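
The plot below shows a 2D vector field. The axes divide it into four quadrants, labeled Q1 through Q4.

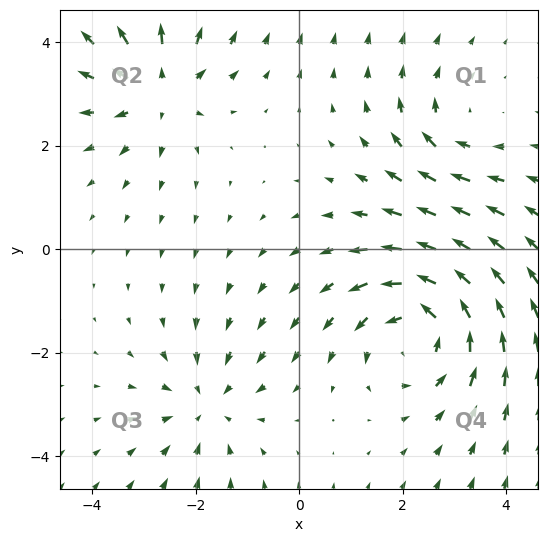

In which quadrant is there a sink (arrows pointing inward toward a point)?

The sink sits at approximately (-1.8, -3.0), which lies in quadrant Q3. The divergence there is about -3, negative as expected for a sink.

Q3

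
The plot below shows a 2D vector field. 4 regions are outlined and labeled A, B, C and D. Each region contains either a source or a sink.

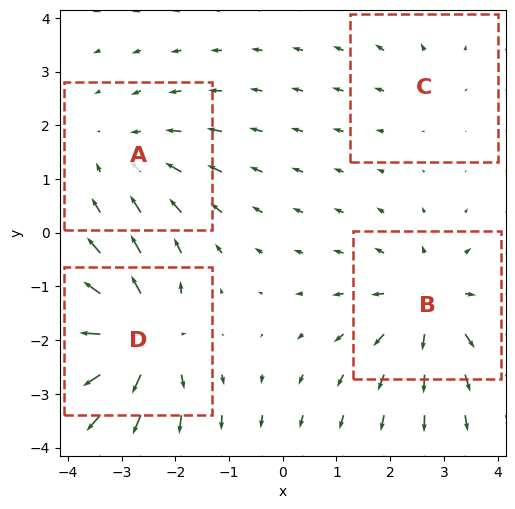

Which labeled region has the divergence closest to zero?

Divergence at each region's feature centre — A: about -3, B: about +5, C: about +2, D: about +7. Region C is closest to zero.

C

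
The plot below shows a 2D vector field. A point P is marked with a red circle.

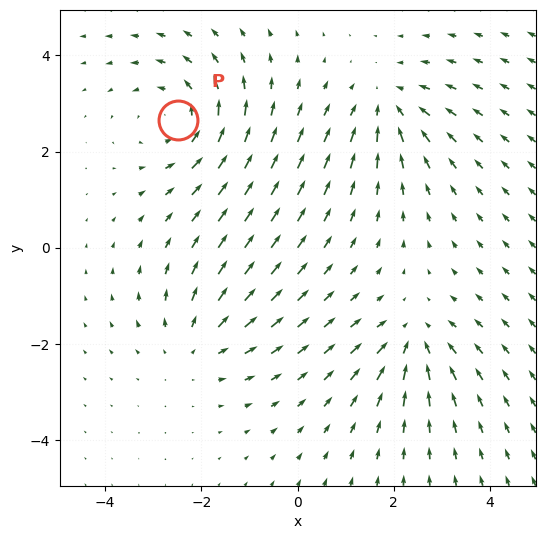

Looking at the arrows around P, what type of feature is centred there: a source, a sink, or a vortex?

At P (-2.5, 2.7) the arrows circulate counterclockwise. Divergence ≈0, curl about +3 — near-zero divergence with nonzero curl is a vortex.

vortex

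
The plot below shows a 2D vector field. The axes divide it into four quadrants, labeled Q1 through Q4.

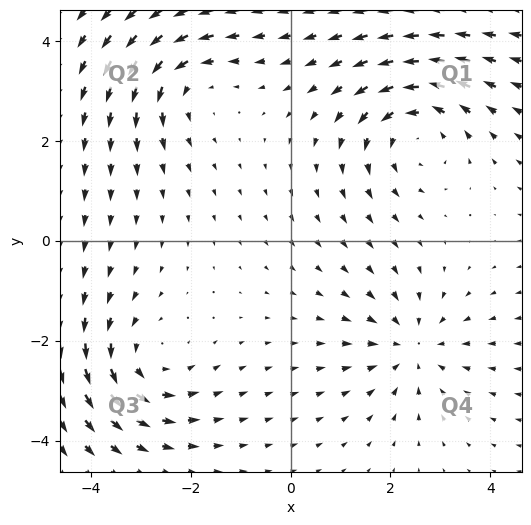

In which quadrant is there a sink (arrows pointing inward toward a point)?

Q4

The sink sits at approximately (2.4, -2.1), which lies in quadrant Q4. The divergence there is about -3, negative as expected for a sink.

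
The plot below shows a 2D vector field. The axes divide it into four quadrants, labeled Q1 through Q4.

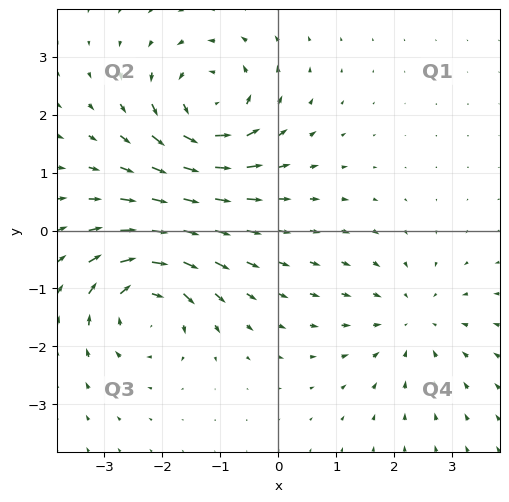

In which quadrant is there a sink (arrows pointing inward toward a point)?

The sink sits at approximately (2.3, -1.6), which lies in quadrant Q4. The divergence there is about -3, negative as expected for a sink.

Q4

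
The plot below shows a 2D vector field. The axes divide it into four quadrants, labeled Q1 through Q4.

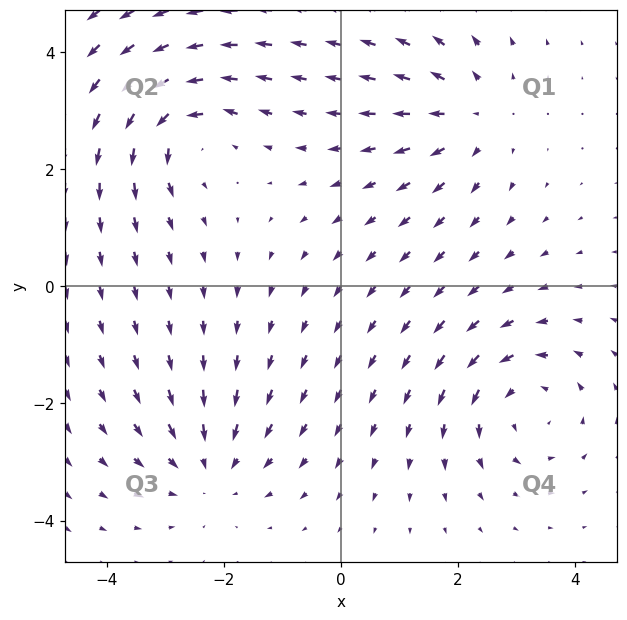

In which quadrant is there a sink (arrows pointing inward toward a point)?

The sink sits at approximately (-2.2, -3.1), which lies in quadrant Q3. The divergence there is about -4, negative as expected for a sink.

Q3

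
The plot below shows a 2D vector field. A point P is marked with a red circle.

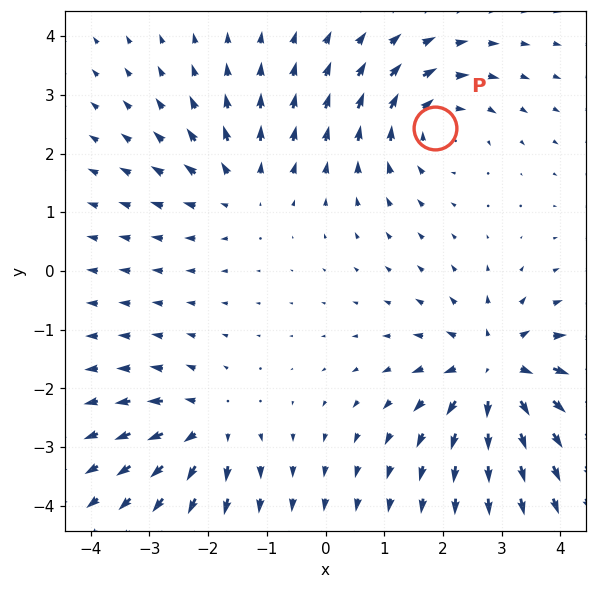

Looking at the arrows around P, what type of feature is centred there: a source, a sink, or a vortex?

vortex

At P (1.9, 2.4) the arrows circulate clockwise. Divergence ≈0, curl about -4 — near-zero divergence with nonzero curl is a vortex.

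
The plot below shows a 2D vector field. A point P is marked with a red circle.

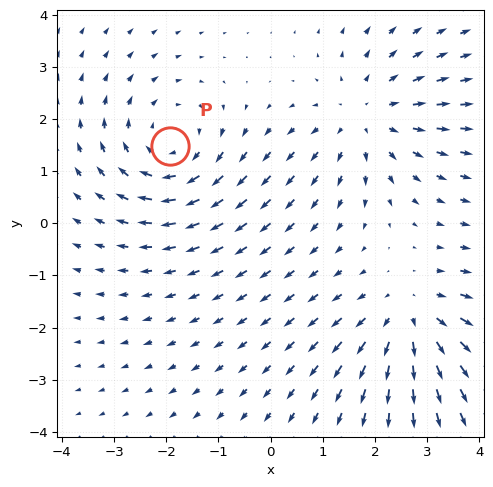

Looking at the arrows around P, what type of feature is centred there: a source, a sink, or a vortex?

At P (-1.9, 1.5) the arrows circulate clockwise. Divergence ≈0, curl about -4 — near-zero divergence with nonzero curl is a vortex.

vortex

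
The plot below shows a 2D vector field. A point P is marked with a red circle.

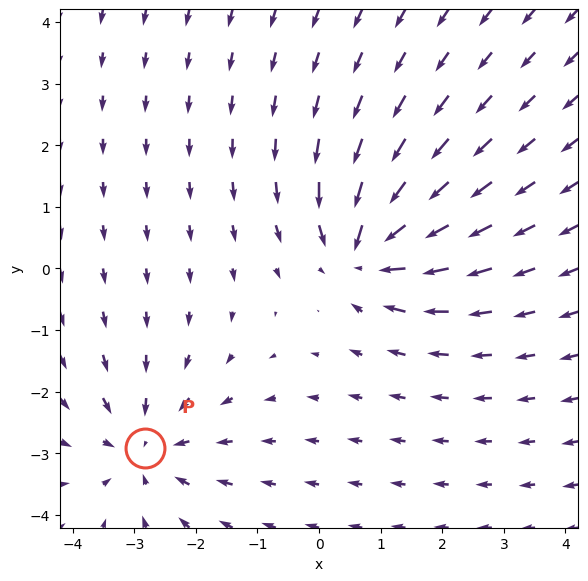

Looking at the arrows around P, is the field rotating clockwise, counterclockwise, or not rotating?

Near P at (-2.8, -2.9) the arrows show no circulation. The curl there is ≈0.

not rotating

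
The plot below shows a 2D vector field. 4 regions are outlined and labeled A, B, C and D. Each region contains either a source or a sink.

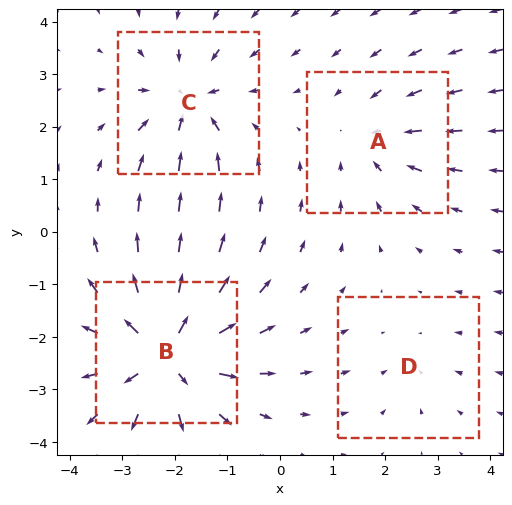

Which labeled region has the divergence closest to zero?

Divergence at each region's feature centre — A: about -3, B: about +7, C: about -5, D: about -2. Region D is closest to zero.

D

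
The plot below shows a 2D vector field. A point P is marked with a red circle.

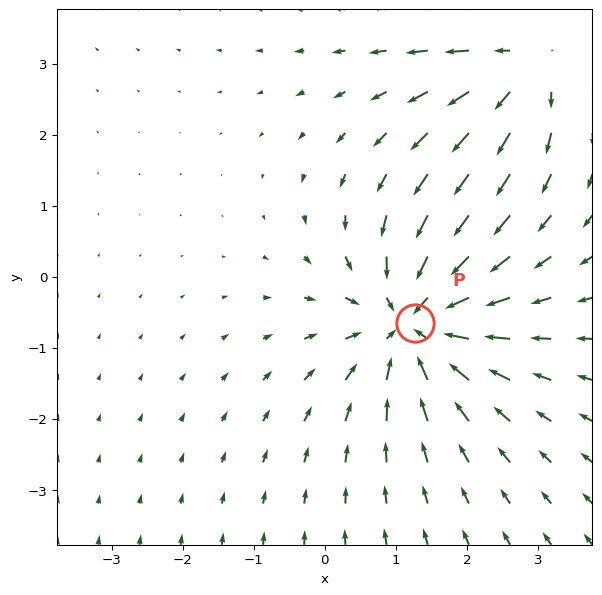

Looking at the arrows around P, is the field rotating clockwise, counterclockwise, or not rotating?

not rotating

Near P at (1.3, -0.7) the arrows show no circulation. The curl there is ≈0.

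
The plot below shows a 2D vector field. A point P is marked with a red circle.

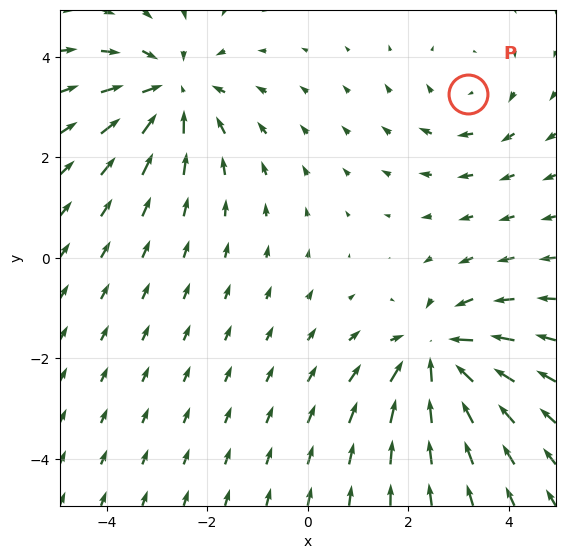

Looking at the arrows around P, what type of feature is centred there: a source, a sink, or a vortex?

At P (3.2, 3.3) the arrows circulate clockwise. Divergence ≈0, curl about -2 — near-zero divergence with nonzero curl is a vortex.

vortex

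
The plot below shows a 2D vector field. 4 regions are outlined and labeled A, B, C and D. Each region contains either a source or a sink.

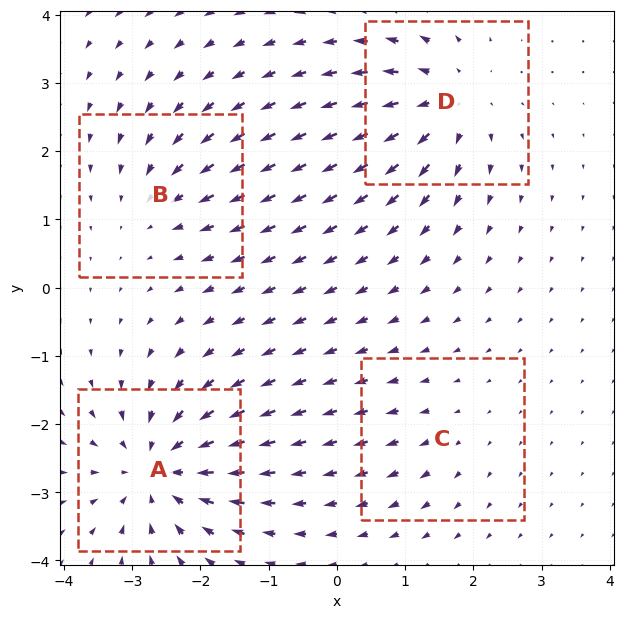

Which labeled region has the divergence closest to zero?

Divergence at each region's feature centre — A: about -7, B: about -4, C: about +2, D: about +6. Region C is closest to zero.

C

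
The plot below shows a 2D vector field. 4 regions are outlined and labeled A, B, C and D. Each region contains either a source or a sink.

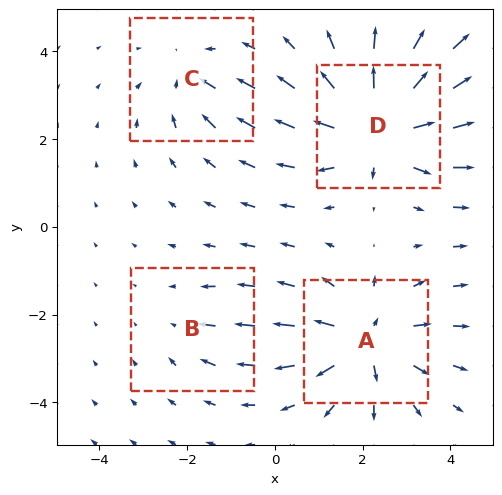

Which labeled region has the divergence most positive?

D

Divergence at each region's feature centre — A: about +6, B: about -2, C: about -3, D: about +7. Region D is most positive.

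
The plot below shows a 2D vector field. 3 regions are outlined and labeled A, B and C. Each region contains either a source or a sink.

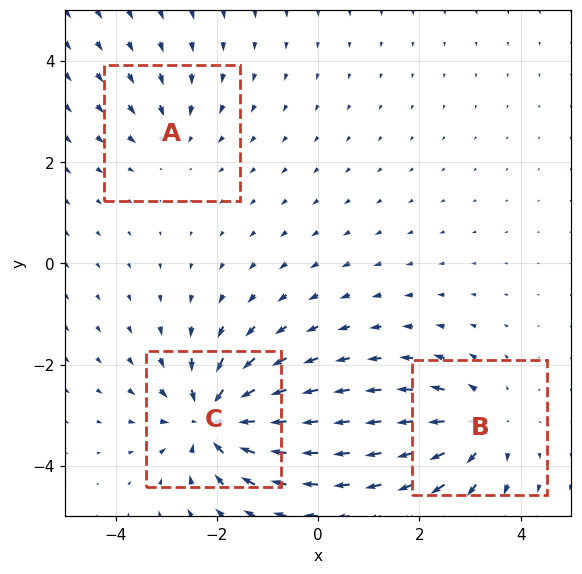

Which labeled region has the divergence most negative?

Divergence at each region's feature centre — A: about -2, B: about +4, C: about -6. Region C is most negative.

C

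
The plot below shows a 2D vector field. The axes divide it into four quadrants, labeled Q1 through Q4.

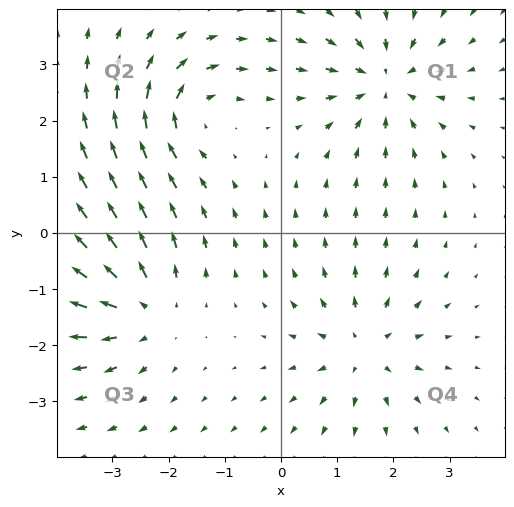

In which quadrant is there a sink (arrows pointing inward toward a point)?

The sink sits at approximately (1.8, 2.7), which lies in quadrant Q1. The divergence there is about -5, negative as expected for a sink.

Q1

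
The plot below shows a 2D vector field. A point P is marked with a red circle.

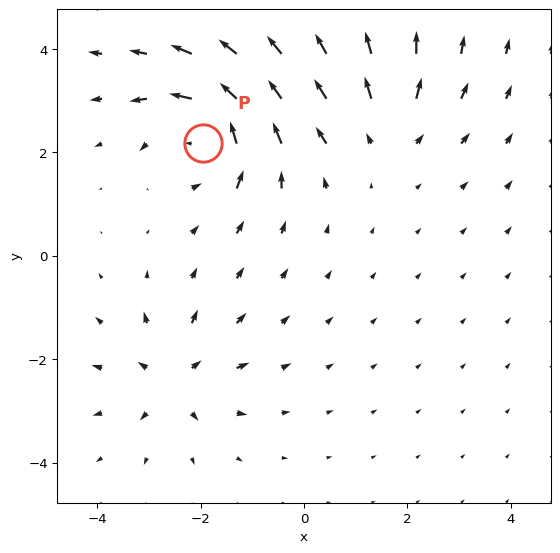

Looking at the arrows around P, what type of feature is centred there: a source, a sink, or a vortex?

vortex

At P (-2.0, 2.2) the arrows circulate counterclockwise. Divergence ≈0, curl about +6 — near-zero divergence with nonzero curl is a vortex.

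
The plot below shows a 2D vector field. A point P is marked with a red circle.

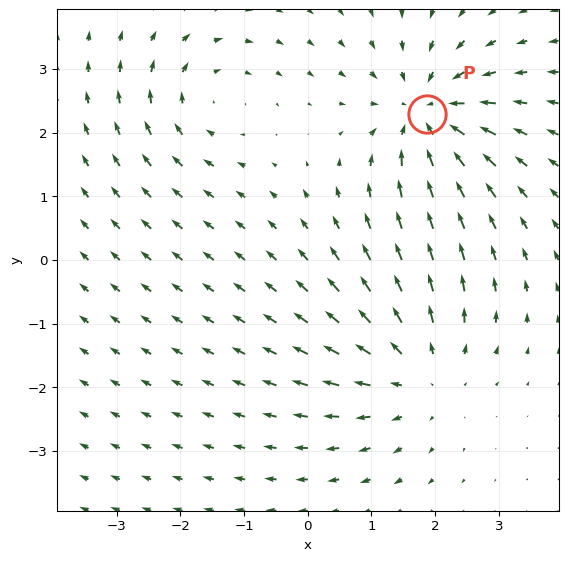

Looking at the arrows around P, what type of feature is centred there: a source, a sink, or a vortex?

sink

At P (1.9, 2.3) the arrows converge inward. Divergence about -4, curl ≈0 — negative divergence with near-zero curl is a sink.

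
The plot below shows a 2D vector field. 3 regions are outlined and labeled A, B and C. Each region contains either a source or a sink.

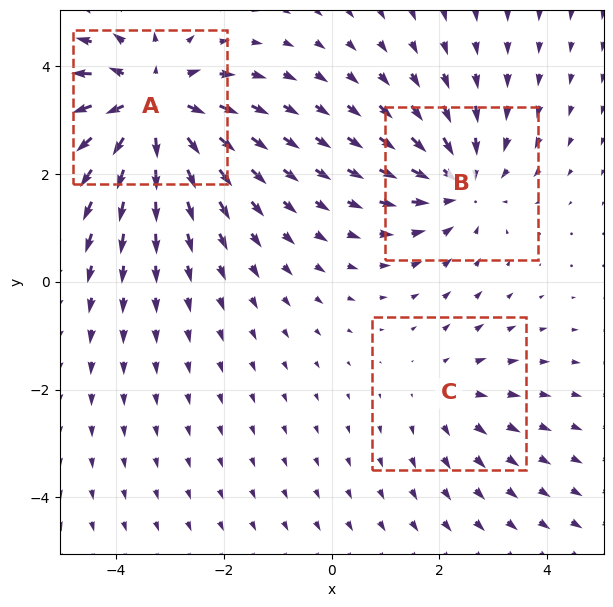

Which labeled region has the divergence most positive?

A

Divergence at each region's feature centre — A: about +5, B: about -3, C: about +2. Region A is most positive.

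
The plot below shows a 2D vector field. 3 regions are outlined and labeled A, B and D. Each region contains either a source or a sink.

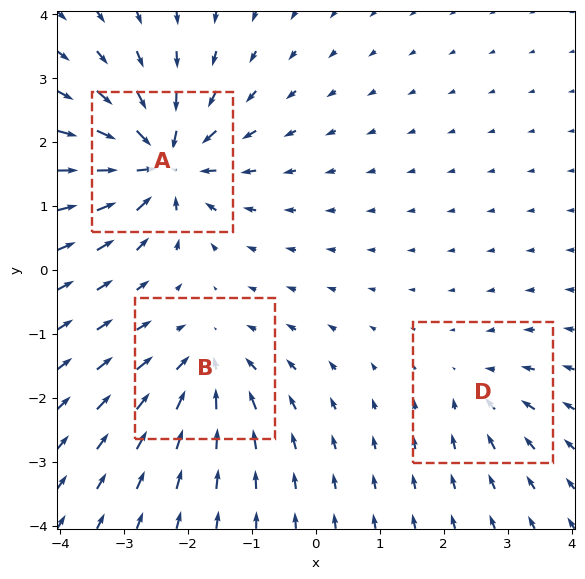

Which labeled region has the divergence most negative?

Divergence at each region's feature centre — A: about -7, B: about -4, D: about -3. Region A is most negative.

A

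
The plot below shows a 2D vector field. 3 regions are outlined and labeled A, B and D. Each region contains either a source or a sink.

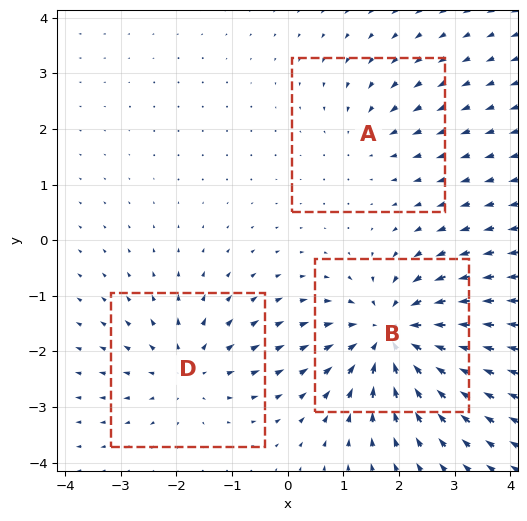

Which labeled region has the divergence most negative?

Divergence at each region's feature centre — A: about -2, B: about -5, D: about +3. Region B is most negative.

B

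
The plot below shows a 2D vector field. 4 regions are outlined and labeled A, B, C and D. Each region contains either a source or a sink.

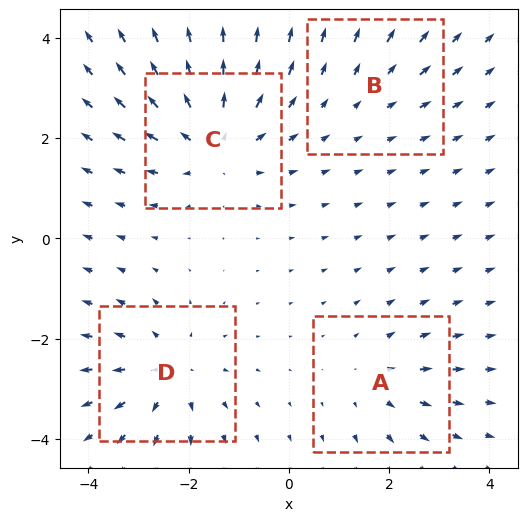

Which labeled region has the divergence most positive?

Divergence at each region's feature centre — A: about +3, B: about +2, C: about +6, D: about +5. Region C is most positive.

C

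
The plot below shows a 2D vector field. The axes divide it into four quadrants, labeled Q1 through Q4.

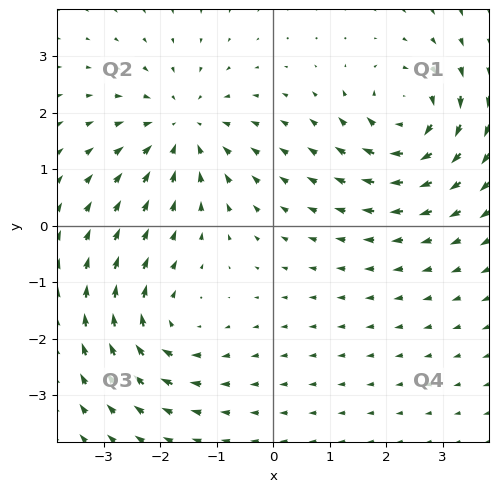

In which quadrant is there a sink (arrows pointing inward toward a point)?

The sink sits at approximately (-1.6, 1.7), which lies in quadrant Q2. The divergence there is about -4, negative as expected for a sink.

Q2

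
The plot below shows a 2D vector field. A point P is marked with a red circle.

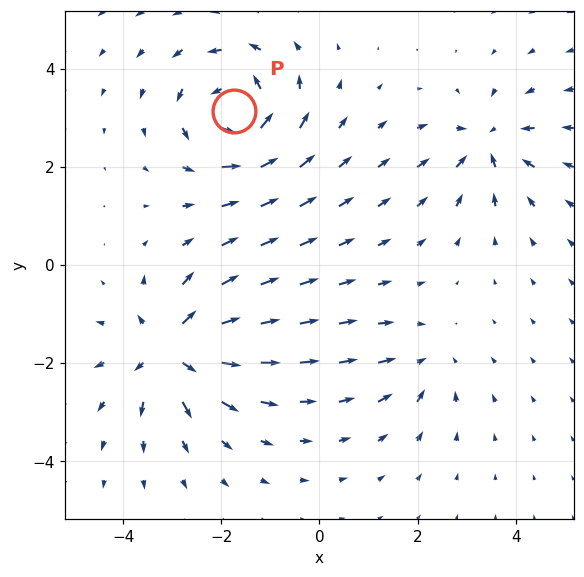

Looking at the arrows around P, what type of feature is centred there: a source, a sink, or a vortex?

vortex

At P (-1.7, 3.1) the arrows circulate counterclockwise. Divergence ≈0, curl about +6 — near-zero divergence with nonzero curl is a vortex.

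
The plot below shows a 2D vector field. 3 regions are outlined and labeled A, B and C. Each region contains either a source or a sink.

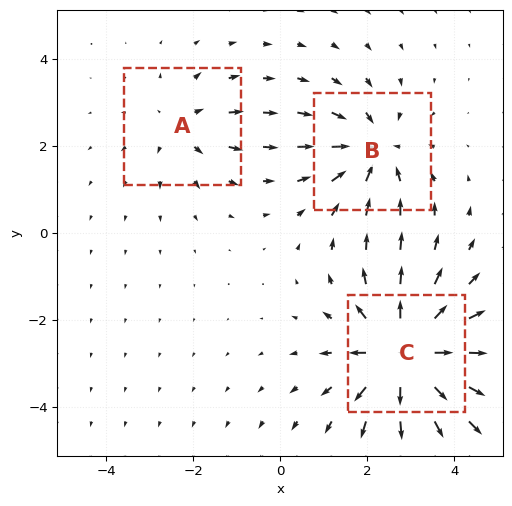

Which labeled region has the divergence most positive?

Divergence at each region's feature centre — A: about +2, B: about -3, C: about +5. Region C is most positive.

C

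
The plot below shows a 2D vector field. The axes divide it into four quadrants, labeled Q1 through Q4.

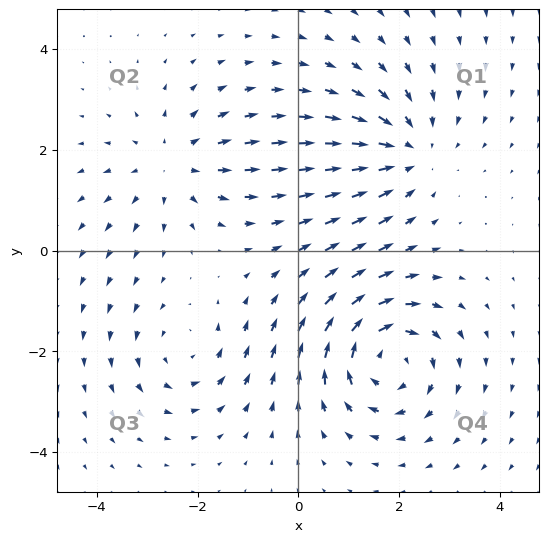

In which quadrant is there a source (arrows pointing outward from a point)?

Q2

The source sits at approximately (-2.5, 1.7), which lies in quadrant Q2. The divergence there is about +3, positive as expected for a source.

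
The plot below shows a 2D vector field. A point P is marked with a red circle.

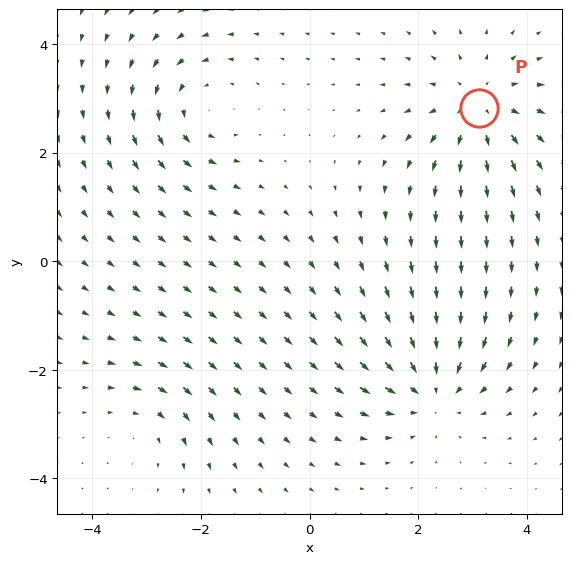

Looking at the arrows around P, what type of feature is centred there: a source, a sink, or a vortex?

At P (3.1, 2.8) the arrows spread outward. Divergence about +5, curl ≈0 — positive divergence with near-zero curl is a source.

source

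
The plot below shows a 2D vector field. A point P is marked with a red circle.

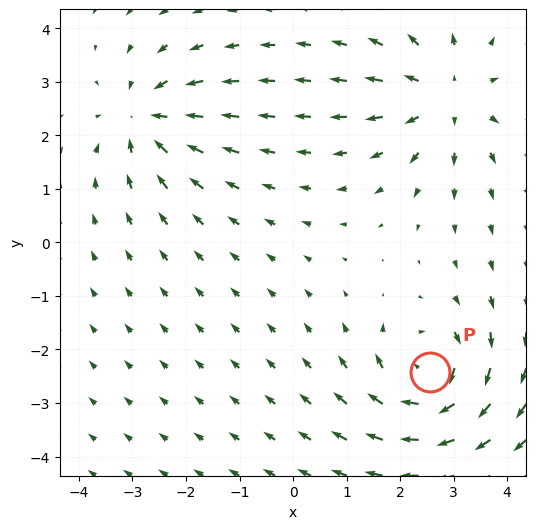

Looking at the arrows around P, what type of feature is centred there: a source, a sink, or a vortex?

At P (2.6, -2.4) the arrows circulate clockwise. Divergence ≈0, curl about -4 — near-zero divergence with nonzero curl is a vortex.

vortex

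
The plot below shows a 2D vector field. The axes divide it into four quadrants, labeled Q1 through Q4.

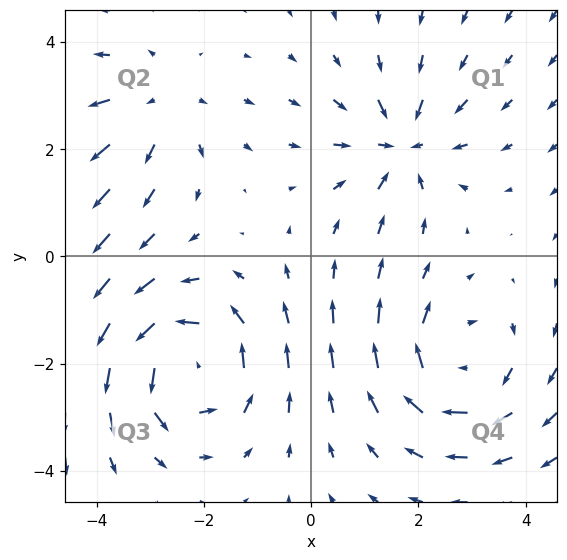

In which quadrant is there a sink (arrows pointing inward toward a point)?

The sink sits at approximately (1.7, 2.1), which lies in quadrant Q1. The divergence there is about -4, negative as expected for a sink.

Q1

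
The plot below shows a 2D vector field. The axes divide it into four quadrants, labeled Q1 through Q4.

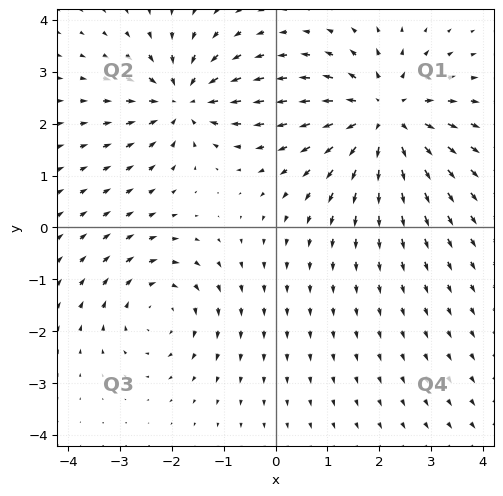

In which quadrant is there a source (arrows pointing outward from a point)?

The source sits at approximately (2.1, 2.1), which lies in quadrant Q1. The divergence there is about +4, positive as expected for a source.

Q1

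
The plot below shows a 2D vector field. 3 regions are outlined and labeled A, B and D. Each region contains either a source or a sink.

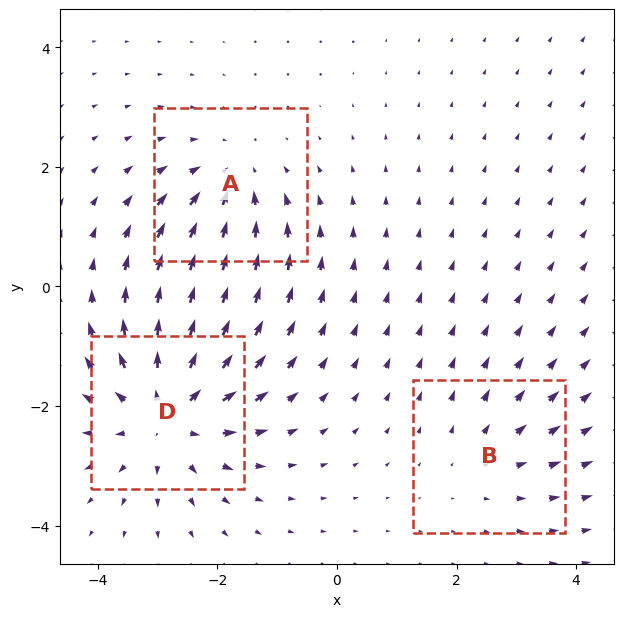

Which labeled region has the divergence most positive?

D

Divergence at each region's feature centre — A: about -3, B: about +2, D: about +4. Region D is most positive.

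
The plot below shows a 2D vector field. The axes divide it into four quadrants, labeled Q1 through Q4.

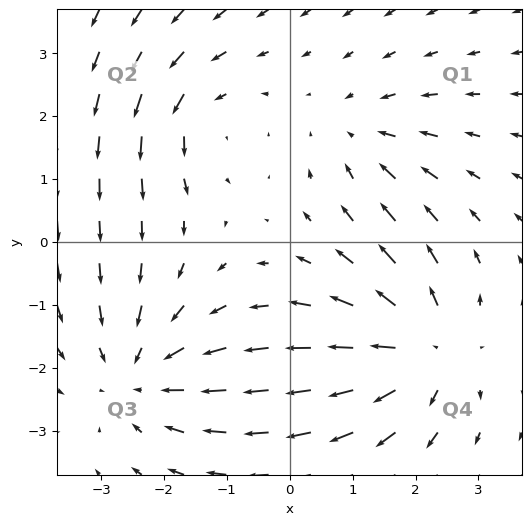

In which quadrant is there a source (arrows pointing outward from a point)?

The source sits at approximately (2.1, -1.7), which lies in quadrant Q4. The divergence there is about +5, positive as expected for a source.

Q4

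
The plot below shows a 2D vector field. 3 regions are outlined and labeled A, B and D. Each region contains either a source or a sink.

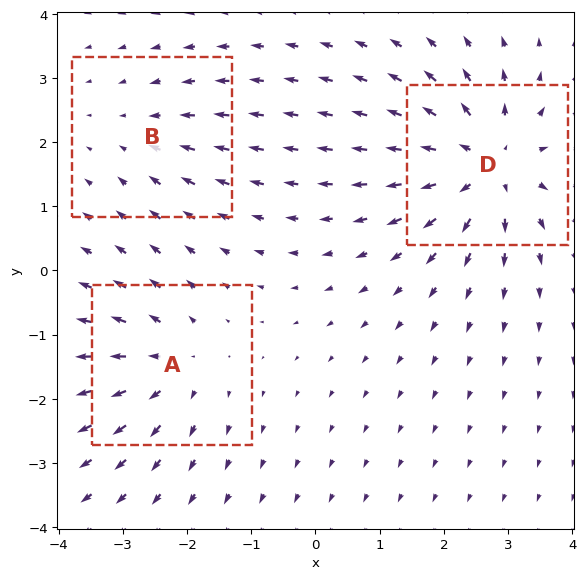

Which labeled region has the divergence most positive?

Divergence at each region's feature centre — A: about +3, B: about -2, D: about +5. Region D is most positive.

D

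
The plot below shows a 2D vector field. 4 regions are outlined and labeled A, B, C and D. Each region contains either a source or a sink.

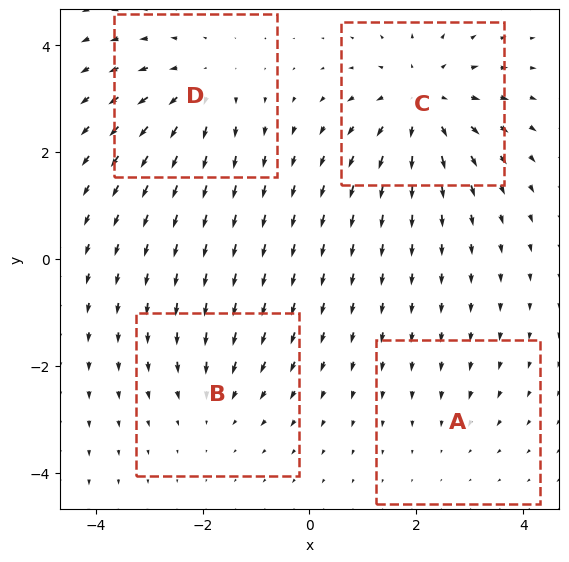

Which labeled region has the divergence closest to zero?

Divergence at each region's feature centre — A: about -2, B: about -3, C: about +6, D: about +4. Region A is closest to zero.

A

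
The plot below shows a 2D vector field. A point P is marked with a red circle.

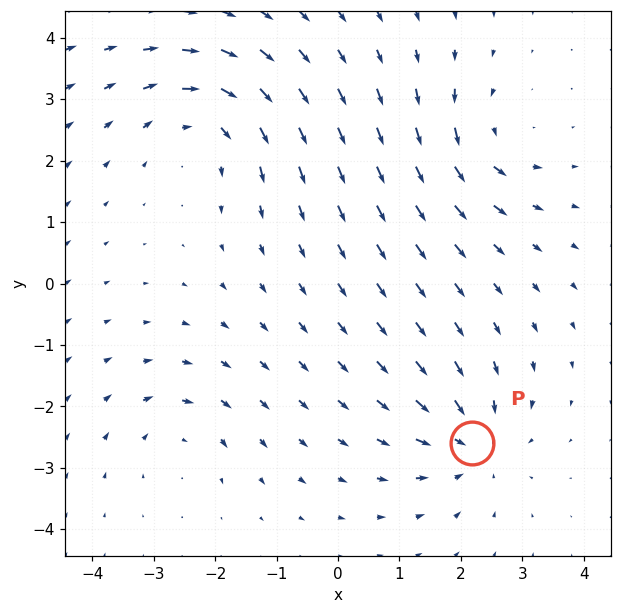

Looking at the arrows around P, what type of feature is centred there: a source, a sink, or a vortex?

At P (2.2, -2.6) the arrows converge inward. Divergence about -5, curl ≈0 — negative divergence with near-zero curl is a sink.

sink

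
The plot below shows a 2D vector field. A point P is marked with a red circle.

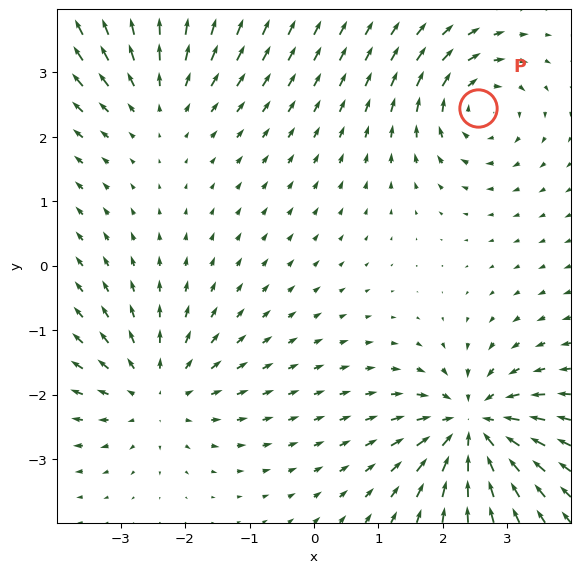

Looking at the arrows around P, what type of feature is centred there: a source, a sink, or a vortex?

At P (2.5, 2.5) the arrows circulate clockwise. Divergence ≈0, curl about -4 — near-zero divergence with nonzero curl is a vortex.

vortex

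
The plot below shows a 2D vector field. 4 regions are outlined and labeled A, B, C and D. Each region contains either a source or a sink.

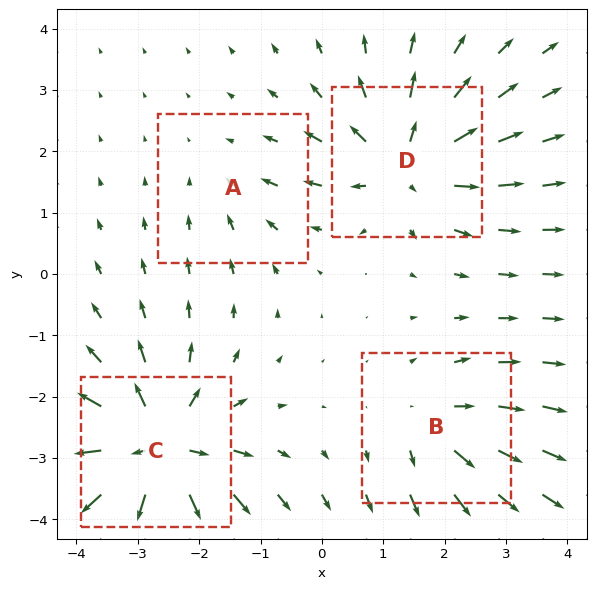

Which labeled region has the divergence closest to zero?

Divergence at each region's feature centre — A: about -2, B: about +4, C: about +8, D: about +6. Region A is closest to zero.

A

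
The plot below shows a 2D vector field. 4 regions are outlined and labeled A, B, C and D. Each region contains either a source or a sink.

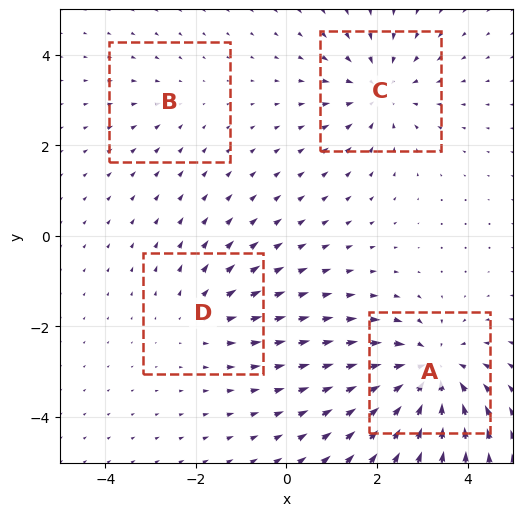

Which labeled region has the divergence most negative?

A

Divergence at each region's feature centre — A: about -6, B: about -2, C: about -4, D: about +3. Region A is most negative.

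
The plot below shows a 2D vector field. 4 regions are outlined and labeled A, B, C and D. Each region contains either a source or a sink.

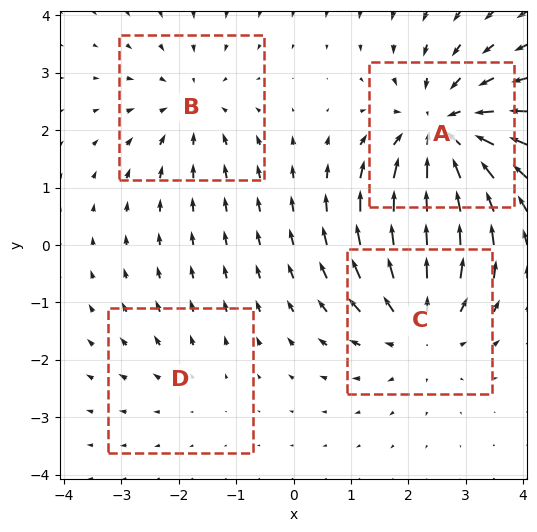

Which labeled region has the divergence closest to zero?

D

Divergence at each region's feature centre — A: about -6, B: about -3, C: about +4, D: about +2. Region D is closest to zero.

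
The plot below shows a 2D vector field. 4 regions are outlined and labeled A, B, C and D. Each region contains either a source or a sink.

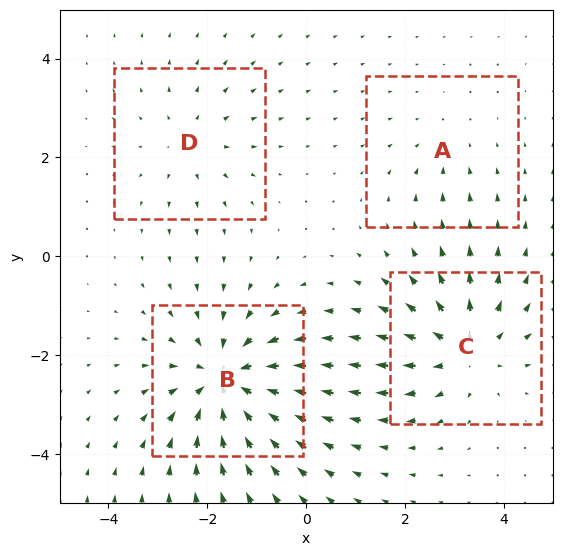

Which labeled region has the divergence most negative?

B

Divergence at each region's feature centre — A: about -2, B: about -7, C: about +5, D: about +3. Region B is most negative.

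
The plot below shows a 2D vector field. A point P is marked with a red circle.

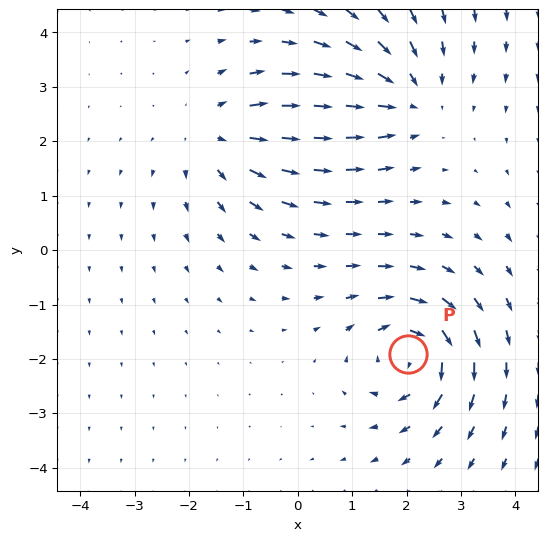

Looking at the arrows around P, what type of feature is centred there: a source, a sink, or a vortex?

vortex

At P (2.0, -1.9) the arrows circulate clockwise. Divergence ≈0, curl about -5 — near-zero divergence with nonzero curl is a vortex.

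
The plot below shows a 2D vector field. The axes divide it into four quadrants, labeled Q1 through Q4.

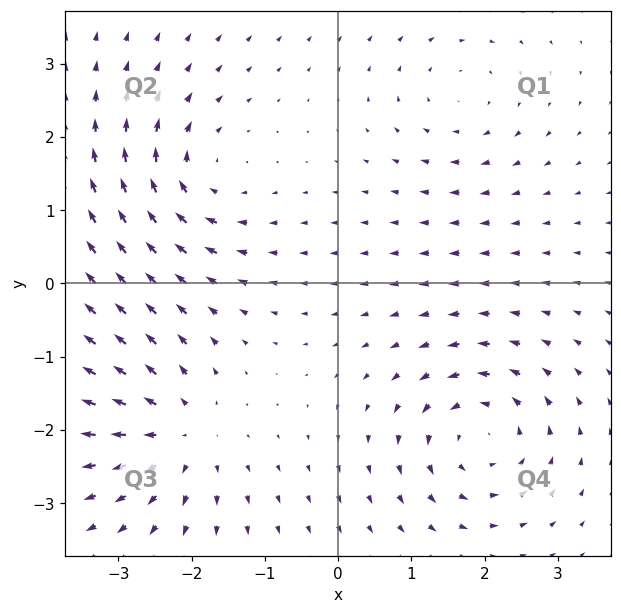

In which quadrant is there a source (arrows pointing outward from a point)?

The source sits at approximately (-2.2, -2.1), which lies in quadrant Q3. The divergence there is about +4, positive as expected for a source.

Q3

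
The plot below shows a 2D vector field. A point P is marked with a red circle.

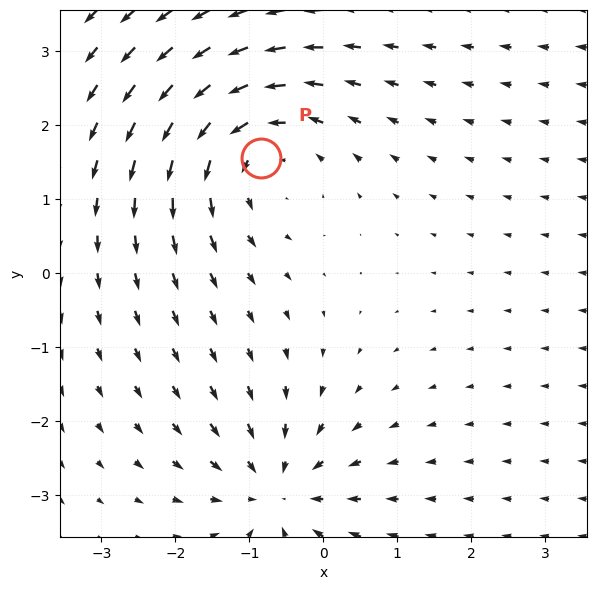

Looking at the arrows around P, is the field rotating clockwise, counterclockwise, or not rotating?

Near P at (-0.8, 1.6) the arrows circulate counterclockwise. The curl (z-component) there is about +4; positive curl means counterclockwise rotation.

counterclockwise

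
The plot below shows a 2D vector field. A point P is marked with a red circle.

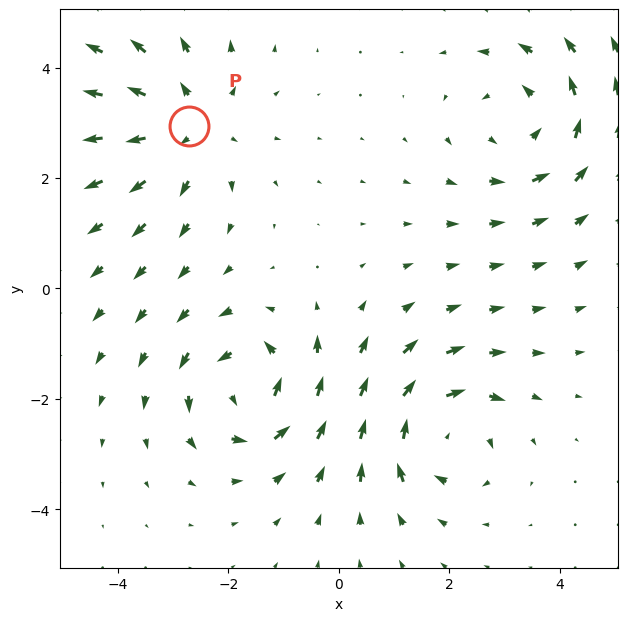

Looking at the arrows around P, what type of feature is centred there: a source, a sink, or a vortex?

source

At P (-2.7, 2.9) the arrows spread outward. Divergence about +3, curl ≈0 — positive divergence with near-zero curl is a source.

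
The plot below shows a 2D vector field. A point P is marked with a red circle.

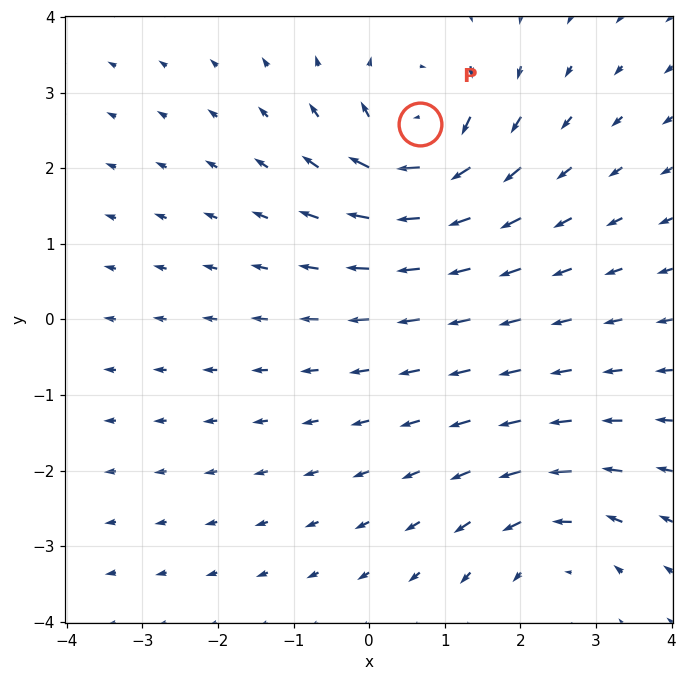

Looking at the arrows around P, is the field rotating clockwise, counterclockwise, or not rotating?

Near P at (0.7, 2.6) the arrows circulate clockwise. The curl (z-component) there is about -6; negative curl means clockwise rotation.

clockwise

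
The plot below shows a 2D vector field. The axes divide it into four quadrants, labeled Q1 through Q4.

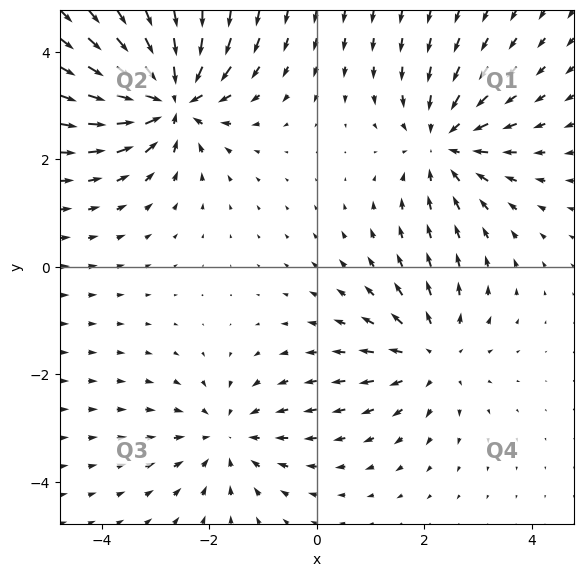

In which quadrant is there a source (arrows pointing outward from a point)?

The source sits at approximately (2.1, -1.6), which lies in quadrant Q4. The divergence there is about +3, positive as expected for a source.

Q4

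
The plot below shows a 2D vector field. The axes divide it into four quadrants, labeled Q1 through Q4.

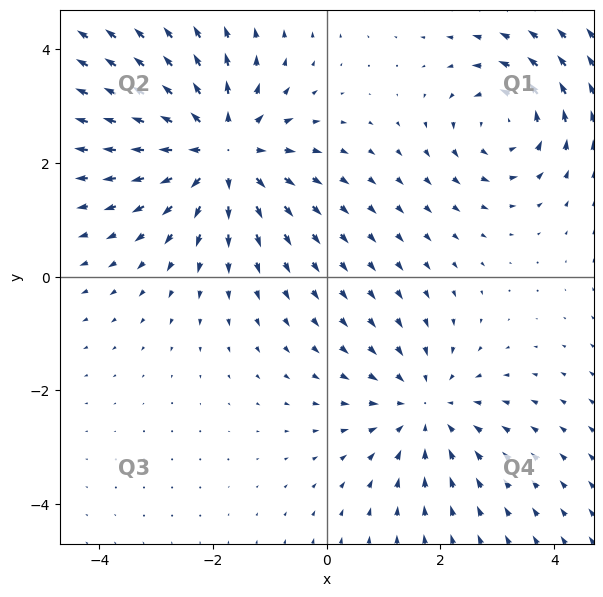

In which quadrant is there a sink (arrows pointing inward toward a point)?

The sink sits at approximately (1.7, -2.3), which lies in quadrant Q4. The divergence there is about -3, negative as expected for a sink.

Q4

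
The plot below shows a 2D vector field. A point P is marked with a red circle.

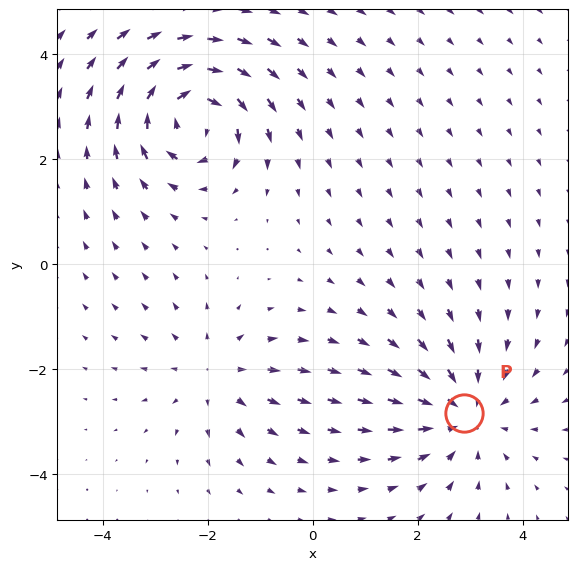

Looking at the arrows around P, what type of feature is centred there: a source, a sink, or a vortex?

sink

At P (2.9, -2.8) the arrows converge inward. Divergence about -4, curl ≈0 — negative divergence with near-zero curl is a sink.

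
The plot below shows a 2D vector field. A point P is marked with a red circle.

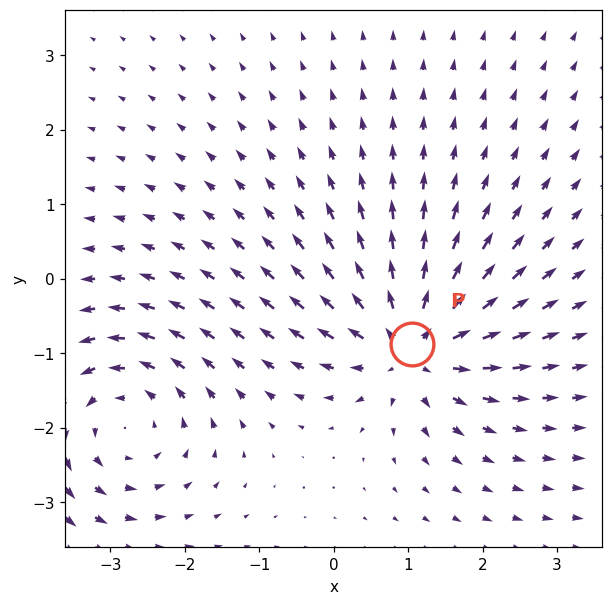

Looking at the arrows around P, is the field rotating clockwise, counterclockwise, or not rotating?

Near P at (1.1, -0.9) the arrows show no circulation. The curl there is ≈0.

not rotating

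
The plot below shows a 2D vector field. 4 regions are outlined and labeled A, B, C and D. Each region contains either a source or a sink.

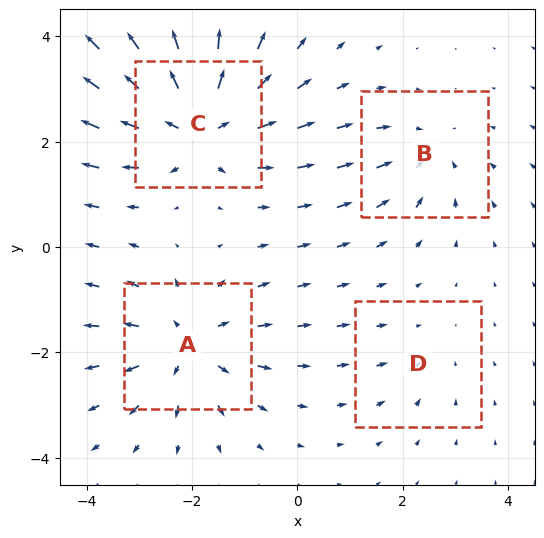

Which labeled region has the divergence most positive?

C

Divergence at each region's feature centre — A: about +5, B: about -3, C: about +7, D: about -2. Region C is most positive.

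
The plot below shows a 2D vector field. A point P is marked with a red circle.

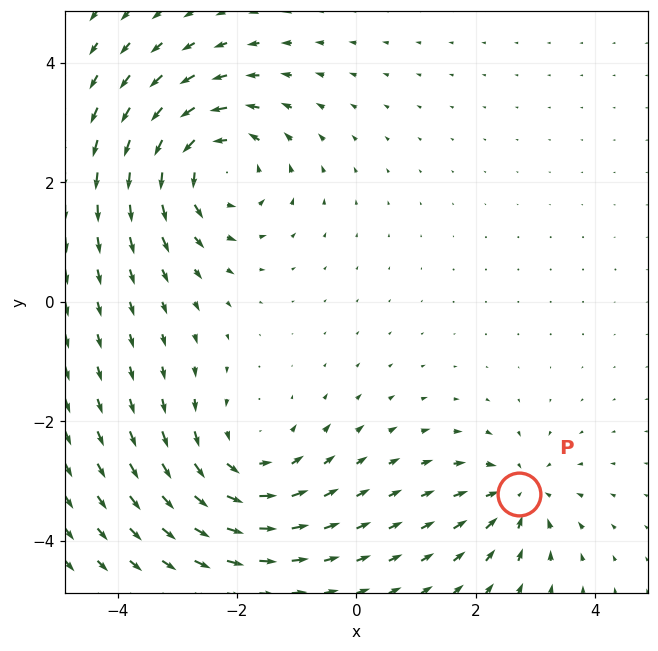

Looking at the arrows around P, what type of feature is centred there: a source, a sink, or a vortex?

sink

At P (2.7, -3.2) the arrows converge inward. Divergence about -4, curl ≈0 — negative divergence with near-zero curl is a sink.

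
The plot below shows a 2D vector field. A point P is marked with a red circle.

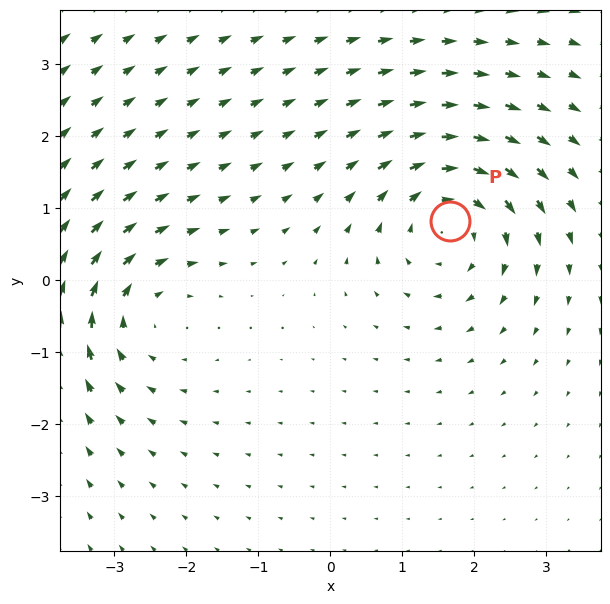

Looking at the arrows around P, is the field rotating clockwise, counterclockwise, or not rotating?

clockwise

Near P at (1.7, 0.8) the arrows circulate clockwise. The curl (z-component) there is about -4; negative curl means clockwise rotation.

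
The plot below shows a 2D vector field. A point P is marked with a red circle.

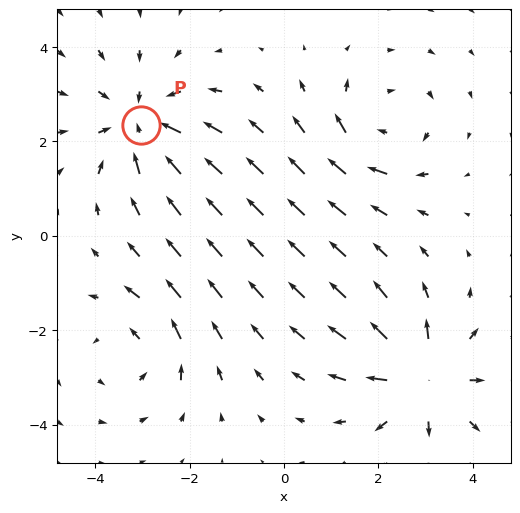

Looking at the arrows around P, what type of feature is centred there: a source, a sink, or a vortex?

At P (-3.0, 2.4) the arrows converge inward. Divergence about -4, curl ≈0 — negative divergence with near-zero curl is a sink.

sink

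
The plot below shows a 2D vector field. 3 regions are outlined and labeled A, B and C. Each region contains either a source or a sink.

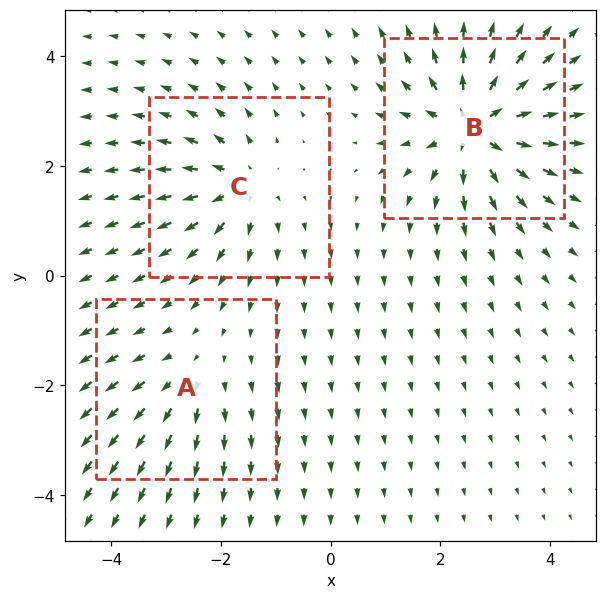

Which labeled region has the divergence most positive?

B

Divergence at each region's feature centre — A: about +2, B: about +6, C: about +4. Region B is most positive.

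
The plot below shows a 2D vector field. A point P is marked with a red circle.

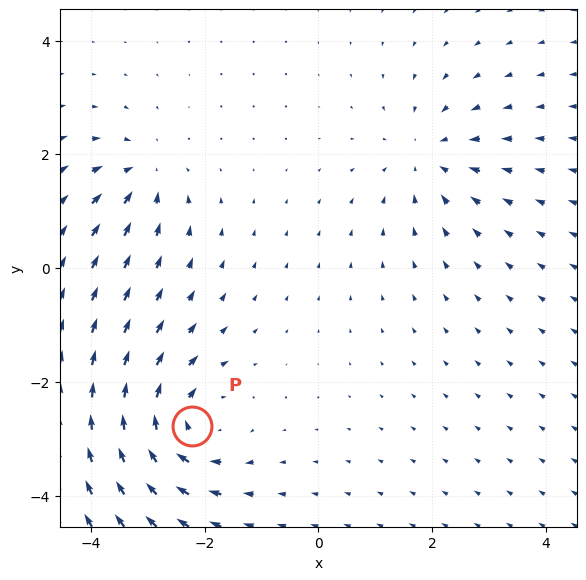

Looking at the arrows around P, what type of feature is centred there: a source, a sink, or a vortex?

At P (-2.2, -2.8) the arrows circulate clockwise. Divergence ≈0, curl about -5 — near-zero divergence with nonzero curl is a vortex.

vortex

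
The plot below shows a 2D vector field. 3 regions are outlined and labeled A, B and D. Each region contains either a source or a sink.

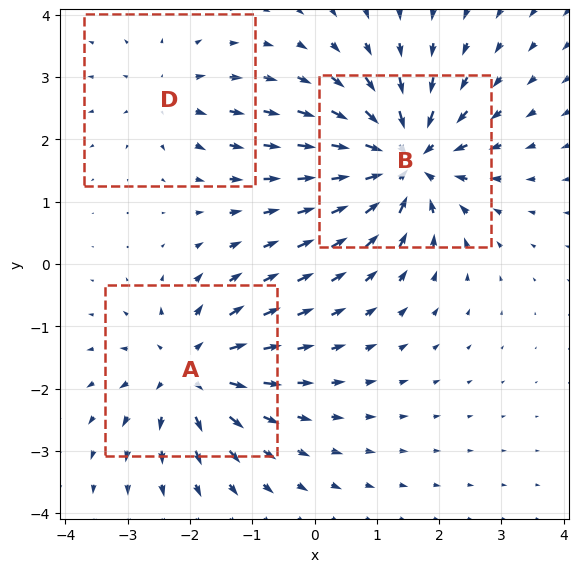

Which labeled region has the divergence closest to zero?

D

Divergence at each region's feature centre — A: about +4, B: about -5, D: about +2. Region D is closest to zero.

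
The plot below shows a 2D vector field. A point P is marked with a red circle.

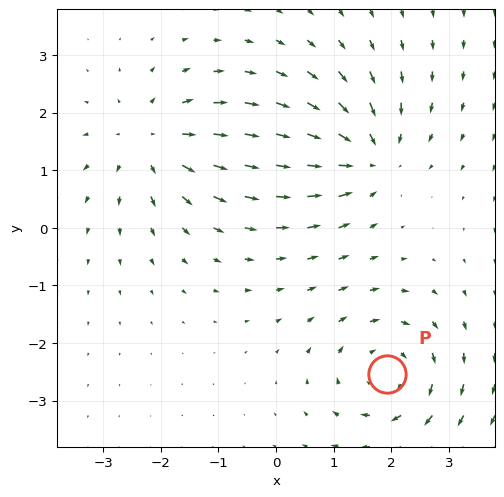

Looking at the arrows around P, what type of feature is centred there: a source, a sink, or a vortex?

At P (1.9, -2.5) the arrows circulate clockwise. Divergence ≈0, curl about -5 — near-zero divergence with nonzero curl is a vortex.

vortex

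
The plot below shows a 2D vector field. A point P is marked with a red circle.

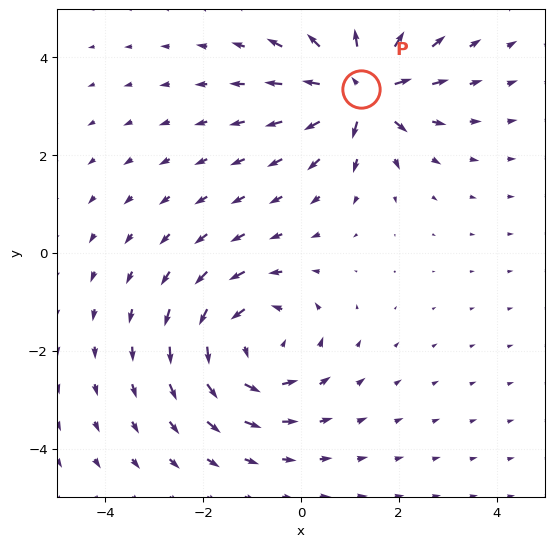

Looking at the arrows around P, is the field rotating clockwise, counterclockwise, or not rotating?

Near P at (1.2, 3.4) the arrows show no circulation. The curl there is ≈0.

not rotating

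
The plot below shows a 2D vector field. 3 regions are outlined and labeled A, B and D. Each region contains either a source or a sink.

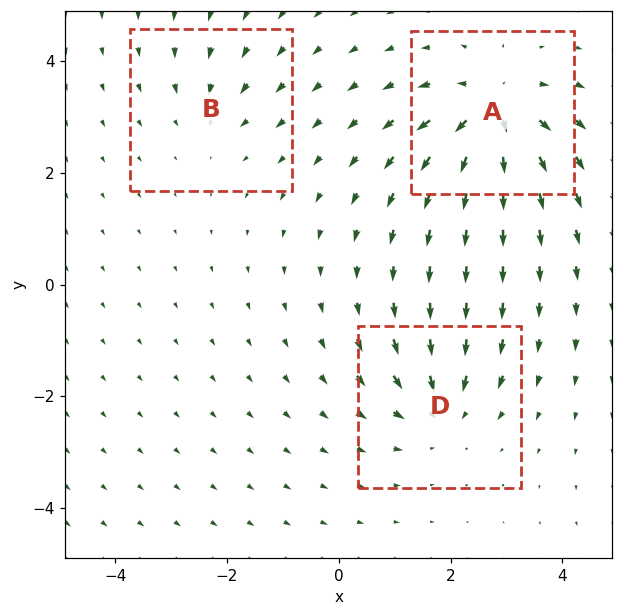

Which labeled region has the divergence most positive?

Divergence at each region's feature centre — A: about +5, B: about -2, D: about -4. Region A is most positive.

A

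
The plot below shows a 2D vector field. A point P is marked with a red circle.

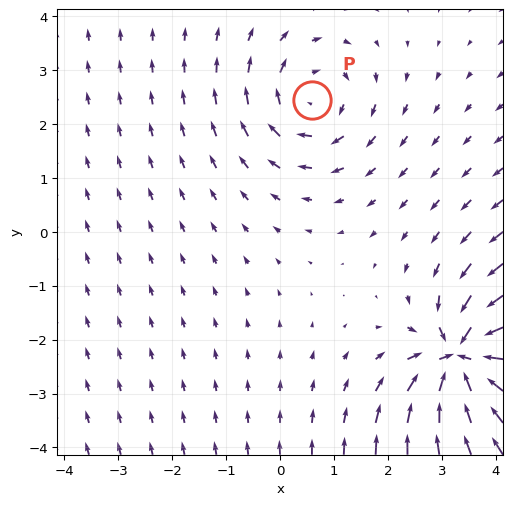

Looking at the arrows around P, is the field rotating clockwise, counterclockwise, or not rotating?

Near P at (0.6, 2.4) the arrows circulate clockwise. The curl (z-component) there is about -3; negative curl means clockwise rotation.

clockwise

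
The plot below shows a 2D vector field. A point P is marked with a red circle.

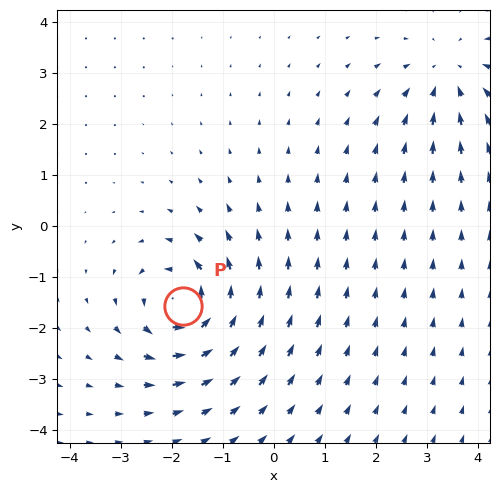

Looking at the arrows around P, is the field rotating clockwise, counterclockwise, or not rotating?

counterclockwise

Near P at (-1.8, -1.6) the arrows circulate counterclockwise. The curl (z-component) there is about +5; positive curl means counterclockwise rotation.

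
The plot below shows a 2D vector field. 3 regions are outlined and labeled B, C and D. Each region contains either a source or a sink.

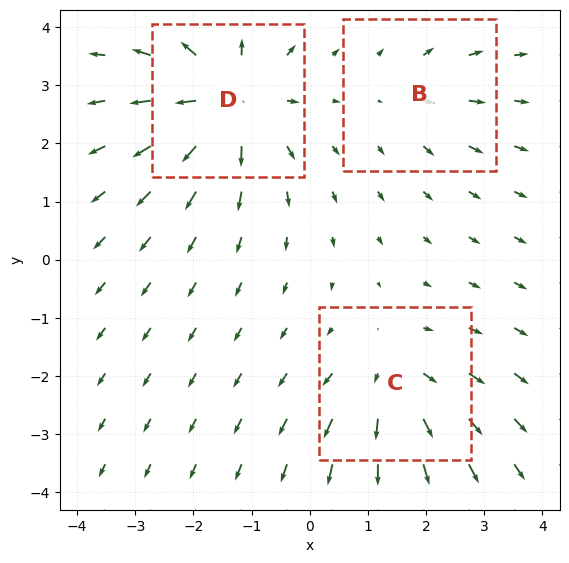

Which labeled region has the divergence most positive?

Divergence at each region's feature centre — B: about +2, C: about +3, D: about +5. Region D is most positive.

D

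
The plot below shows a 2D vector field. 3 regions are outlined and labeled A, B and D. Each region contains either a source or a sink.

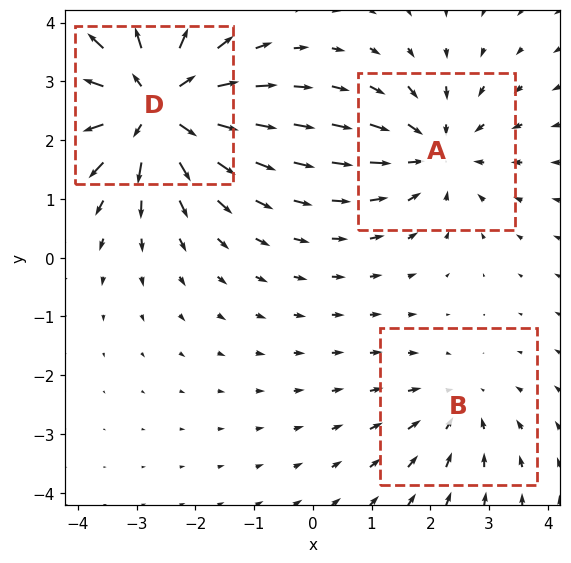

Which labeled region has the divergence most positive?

D

Divergence at each region's feature centre — A: about -3, B: about -2, D: about +5. Region D is most positive.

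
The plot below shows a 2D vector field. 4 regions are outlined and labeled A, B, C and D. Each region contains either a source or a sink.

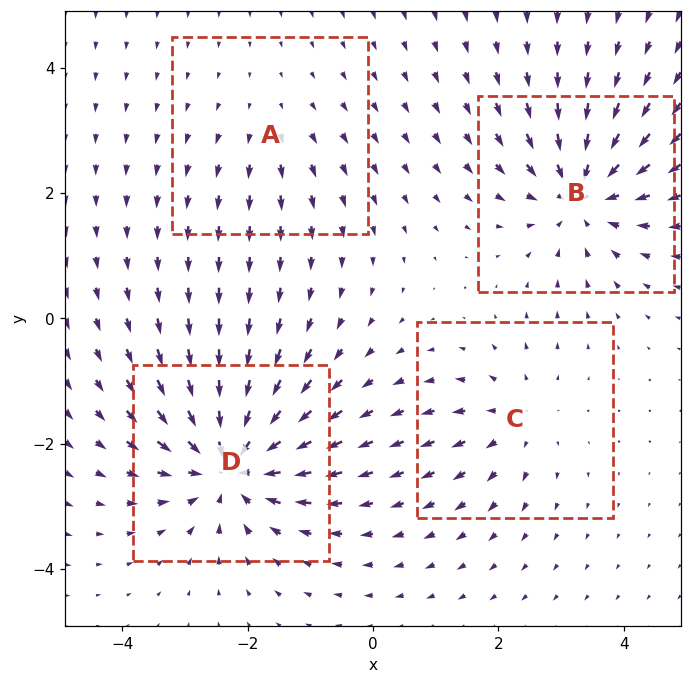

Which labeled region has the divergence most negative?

Divergence at each region's feature centre — A: about +2, B: about -6, C: about +3, D: about -7. Region D is most negative.

D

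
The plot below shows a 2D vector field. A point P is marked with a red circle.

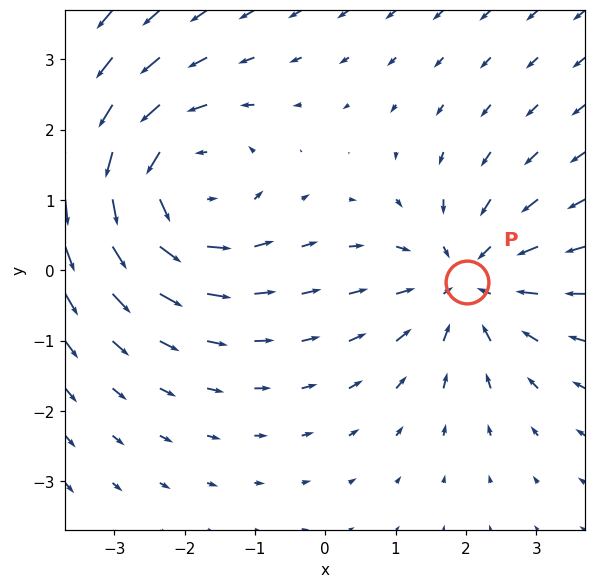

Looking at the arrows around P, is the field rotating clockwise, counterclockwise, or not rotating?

Near P at (2.0, -0.2) the arrows show no circulation. The curl there is ≈0.

not rotating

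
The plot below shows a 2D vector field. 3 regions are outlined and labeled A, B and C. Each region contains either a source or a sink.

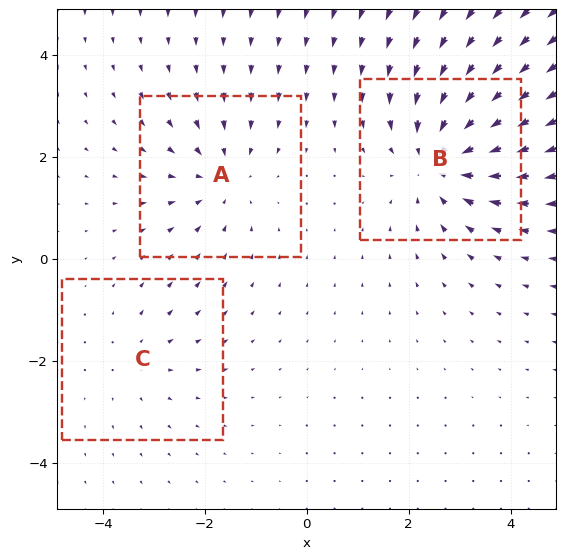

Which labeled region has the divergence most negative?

Divergence at each region's feature centre — A: about -3, B: about -5, C: about +2. Region B is most negative.

B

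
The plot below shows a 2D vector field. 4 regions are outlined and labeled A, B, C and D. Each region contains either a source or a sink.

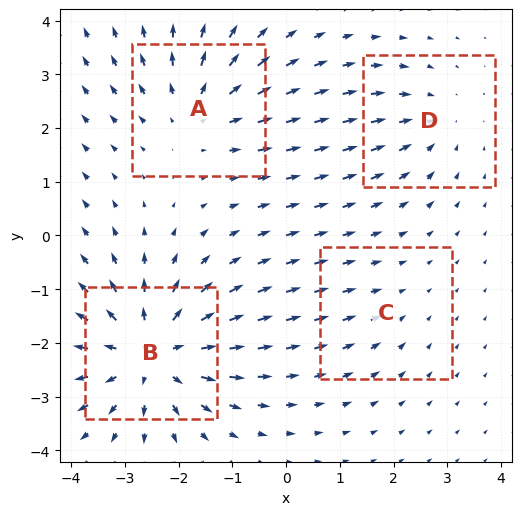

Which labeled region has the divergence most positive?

Divergence at each region's feature centre — A: about +4, B: about +6, C: about -2, D: about -3. Region B is most positive.

B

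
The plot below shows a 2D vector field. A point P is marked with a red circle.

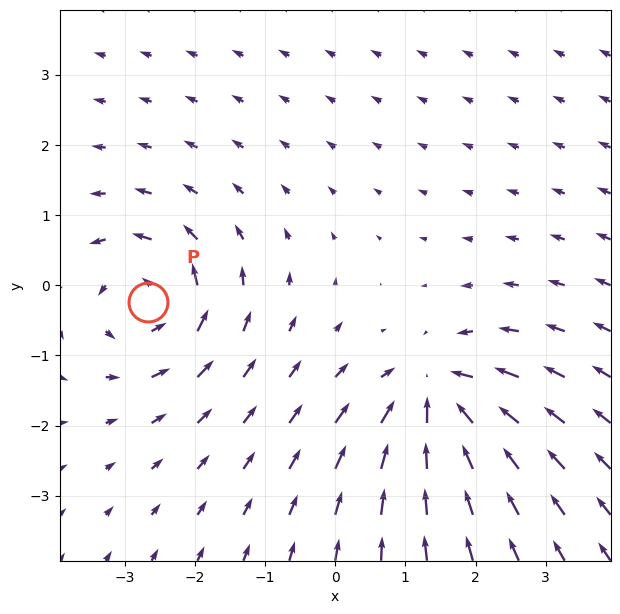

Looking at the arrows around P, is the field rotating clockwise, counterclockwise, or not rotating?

counterclockwise

Near P at (-2.7, -0.2) the arrows circulate counterclockwise. The curl (z-component) there is about +4; positive curl means counterclockwise rotation.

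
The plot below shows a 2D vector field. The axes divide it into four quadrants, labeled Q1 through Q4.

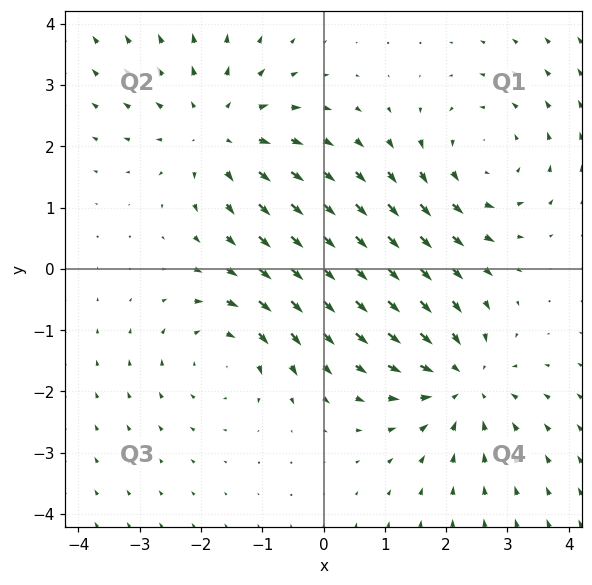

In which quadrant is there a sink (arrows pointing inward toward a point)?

The sink sits at approximately (2.3, -1.8), which lies in quadrant Q4. The divergence there is about -4, negative as expected for a sink.

Q4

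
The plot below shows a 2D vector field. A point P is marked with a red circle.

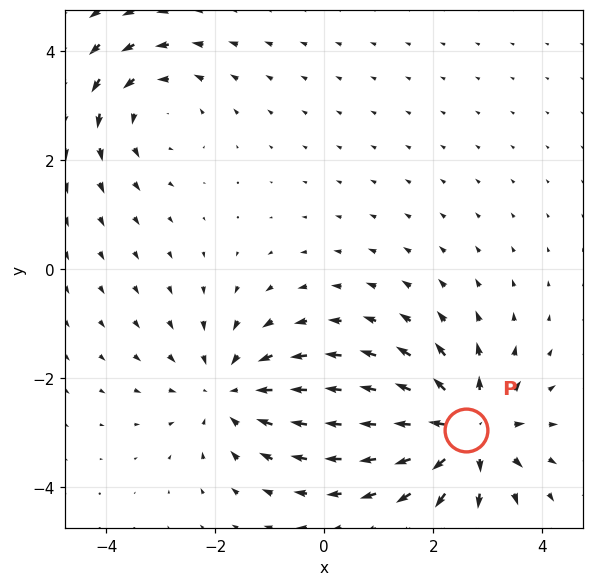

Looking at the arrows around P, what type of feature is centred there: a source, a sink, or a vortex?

At P (2.6, -3.0) the arrows spread outward. Divergence about +6, curl ≈0 — positive divergence with near-zero curl is a source.

source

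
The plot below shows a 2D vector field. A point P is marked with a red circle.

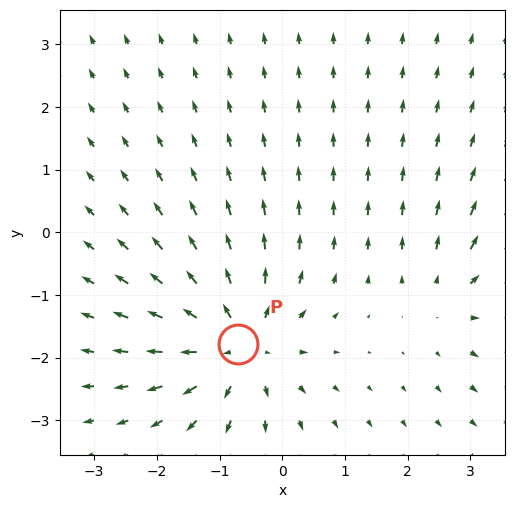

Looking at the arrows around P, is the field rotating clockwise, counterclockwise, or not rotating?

Near P at (-0.7, -1.8) the arrows show no circulation. The curl there is ≈0.

not rotating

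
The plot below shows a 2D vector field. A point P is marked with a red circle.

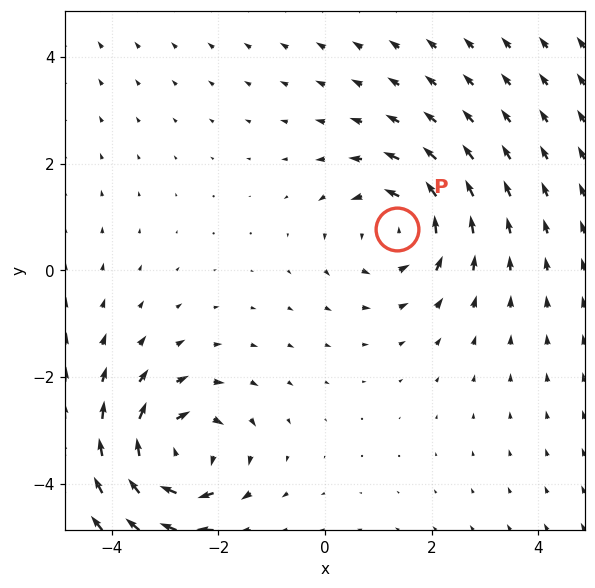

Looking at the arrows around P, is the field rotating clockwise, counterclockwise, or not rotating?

counterclockwise

Near P at (1.3, 0.8) the arrows circulate counterclockwise. The curl (z-component) there is about +3; positive curl means counterclockwise rotation.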